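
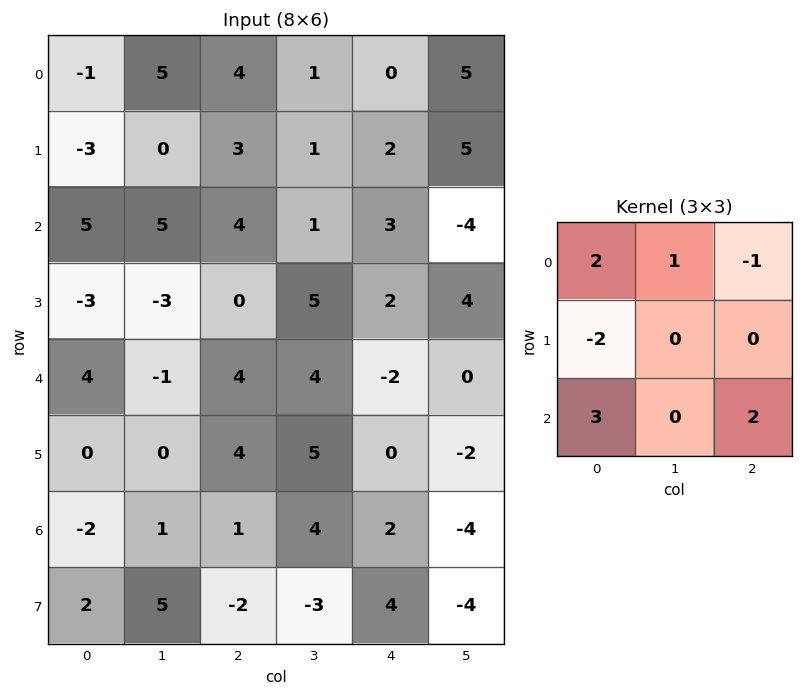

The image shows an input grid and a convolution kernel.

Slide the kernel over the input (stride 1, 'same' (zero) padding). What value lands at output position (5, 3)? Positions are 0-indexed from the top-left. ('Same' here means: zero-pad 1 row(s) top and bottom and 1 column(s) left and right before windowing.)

The receptive field on the zero-padded input at this output position is [4 4 -2 / 4 5 0 / 1 4 2]. Elementwise product with the kernel and sum: 4·2 + 4·1 + -2·-1 + 4·-2 + 1·3 + 2·2.

13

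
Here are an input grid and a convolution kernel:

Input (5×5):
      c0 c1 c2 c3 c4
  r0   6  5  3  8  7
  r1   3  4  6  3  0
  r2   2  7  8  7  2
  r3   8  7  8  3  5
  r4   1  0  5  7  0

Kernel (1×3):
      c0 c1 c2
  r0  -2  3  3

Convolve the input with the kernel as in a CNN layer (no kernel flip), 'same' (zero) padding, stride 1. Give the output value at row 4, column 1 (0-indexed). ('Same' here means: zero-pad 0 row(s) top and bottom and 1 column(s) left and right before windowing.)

The receptive field on the zero-padded input at this output position is [1 0 5]. Elementwise product with the kernel and sum: 1·-2 + 0·3 + 5·3.

13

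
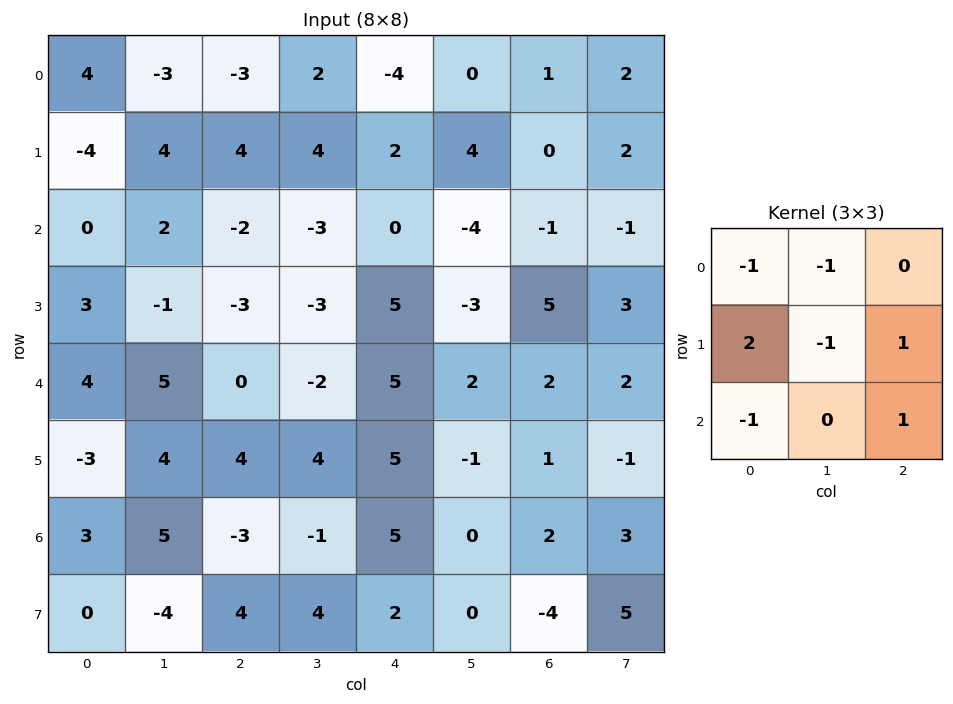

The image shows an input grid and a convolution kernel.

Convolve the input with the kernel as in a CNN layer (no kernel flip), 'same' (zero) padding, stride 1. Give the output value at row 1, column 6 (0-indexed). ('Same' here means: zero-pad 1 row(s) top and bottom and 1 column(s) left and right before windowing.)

The receptive field on the zero-padded input at this output position is [0 1 2 / 4 0 2 / -4 -1 -1]. Elementwise product with the kernel and sum: 0·-1 + 1·-1 + 4·2 + 0·-1 + 2·1 + -4·-1 + -1·1.

12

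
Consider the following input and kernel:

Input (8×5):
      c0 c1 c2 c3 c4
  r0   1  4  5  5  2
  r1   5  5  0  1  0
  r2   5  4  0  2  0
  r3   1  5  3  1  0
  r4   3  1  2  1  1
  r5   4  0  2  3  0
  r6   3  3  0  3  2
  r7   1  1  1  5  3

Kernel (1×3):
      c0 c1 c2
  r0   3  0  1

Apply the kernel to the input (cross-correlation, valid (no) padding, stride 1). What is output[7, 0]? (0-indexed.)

4

The receptive field on the input at this output position is [1 1 1]. Elementwise product with the kernel and sum: 1·3 + 1·1.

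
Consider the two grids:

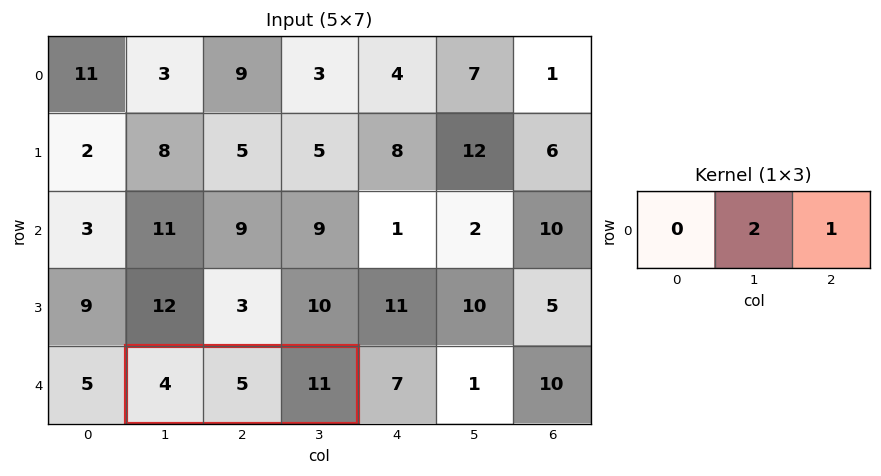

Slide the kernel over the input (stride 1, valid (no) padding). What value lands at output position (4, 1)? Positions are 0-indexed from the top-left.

The receptive field on the input at this output position is [4 5 11]. Elementwise product with the kernel and sum: 5·2 + 11·1.

21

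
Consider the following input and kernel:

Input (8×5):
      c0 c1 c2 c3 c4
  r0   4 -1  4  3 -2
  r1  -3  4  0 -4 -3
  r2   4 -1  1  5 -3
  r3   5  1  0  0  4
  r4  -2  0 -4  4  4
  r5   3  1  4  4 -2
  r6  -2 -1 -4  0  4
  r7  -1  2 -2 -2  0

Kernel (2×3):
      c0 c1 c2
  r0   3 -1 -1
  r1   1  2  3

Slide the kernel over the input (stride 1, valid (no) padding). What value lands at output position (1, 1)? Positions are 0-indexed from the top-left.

32

The receptive field on the input at this output position is [4 0 -4 / -1 1 5]. Elementwise product with the kernel and sum: 4·3 + 0·-1 + -4·-1 + -1·1 + 1·2 + 5·3.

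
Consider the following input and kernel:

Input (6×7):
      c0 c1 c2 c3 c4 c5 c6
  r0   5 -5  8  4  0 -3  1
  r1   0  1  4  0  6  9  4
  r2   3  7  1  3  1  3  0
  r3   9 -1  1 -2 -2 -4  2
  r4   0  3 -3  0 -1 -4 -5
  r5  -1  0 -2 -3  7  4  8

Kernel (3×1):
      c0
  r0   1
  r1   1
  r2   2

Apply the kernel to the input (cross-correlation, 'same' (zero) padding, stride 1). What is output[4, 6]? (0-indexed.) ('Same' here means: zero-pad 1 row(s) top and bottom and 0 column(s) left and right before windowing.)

13

The receptive field on the zero-padded input at this output position is [2 / -5 / 8]. Elementwise product with the kernel and sum: 2·1 + -5·1 + 8·2.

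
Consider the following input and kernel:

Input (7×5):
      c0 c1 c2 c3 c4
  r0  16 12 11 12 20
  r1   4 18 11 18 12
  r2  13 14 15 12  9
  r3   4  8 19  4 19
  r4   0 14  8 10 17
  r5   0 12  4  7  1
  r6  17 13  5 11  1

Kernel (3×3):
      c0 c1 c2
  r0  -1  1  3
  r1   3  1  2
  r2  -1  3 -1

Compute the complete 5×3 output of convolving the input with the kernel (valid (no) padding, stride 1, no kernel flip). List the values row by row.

Output[0,0]: The receptive field on the input at this output position is [16 12 11 / 4 18 11 / 13 14 15]. Elementwise product with the kernel and sum: 16·-1 + 12·1 + 11·3 + 4·3 + 18·1 + 11·2 + 13·-1 + 14·3 + 15·-1.
Output[0,1]: The receptive field on the input at this output position is [12 11 12 / 18 11 18 / 14 15 12]. Elementwise product with the kernel and sum: 12·-1 + 11·1 + 12·3 + 18·3 + 11·1 + 18·2 + 14·-1 + 15·3 + 12·-1.

95 155 148
131 173 92
138 88 128
123 86 126
75 69 101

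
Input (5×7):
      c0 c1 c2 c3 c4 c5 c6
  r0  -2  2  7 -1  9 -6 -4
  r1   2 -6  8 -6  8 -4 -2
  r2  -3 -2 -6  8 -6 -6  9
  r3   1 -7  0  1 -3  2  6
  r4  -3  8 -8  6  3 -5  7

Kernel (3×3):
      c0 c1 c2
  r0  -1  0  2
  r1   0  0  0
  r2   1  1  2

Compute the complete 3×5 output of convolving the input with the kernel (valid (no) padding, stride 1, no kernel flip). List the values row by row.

Output[0,0]: The receptive field on the input at this output position is [-2 2 7 / 2 -6 8 / -3 -2 -6]. Elementwise product with the kernel and sum: -2·-1 + 7·2 + -3·1 + -2·1 + -6·2.

-1 4 1 -21 -11
8 -11 3 0 -1
-20 30 -2 -21 36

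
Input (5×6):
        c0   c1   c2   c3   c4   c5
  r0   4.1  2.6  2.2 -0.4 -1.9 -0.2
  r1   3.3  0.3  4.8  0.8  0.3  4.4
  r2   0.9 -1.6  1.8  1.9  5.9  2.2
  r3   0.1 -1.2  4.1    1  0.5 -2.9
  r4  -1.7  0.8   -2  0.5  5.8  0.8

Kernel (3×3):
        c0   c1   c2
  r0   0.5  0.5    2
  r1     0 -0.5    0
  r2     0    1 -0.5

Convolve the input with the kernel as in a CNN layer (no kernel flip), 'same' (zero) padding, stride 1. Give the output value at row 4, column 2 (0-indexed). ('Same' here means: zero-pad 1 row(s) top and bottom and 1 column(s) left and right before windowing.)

The receptive field on the zero-padded input at this output position is [-1.2 4.1 1 / 0.8 -2 0.5 / 0 0 0]. Elementwise product with the kernel and sum: -1.2·0.5 + 4.1·0.5 + 1·2 + -2·-0.5 + 0·1 + 0·-0.5.

4.45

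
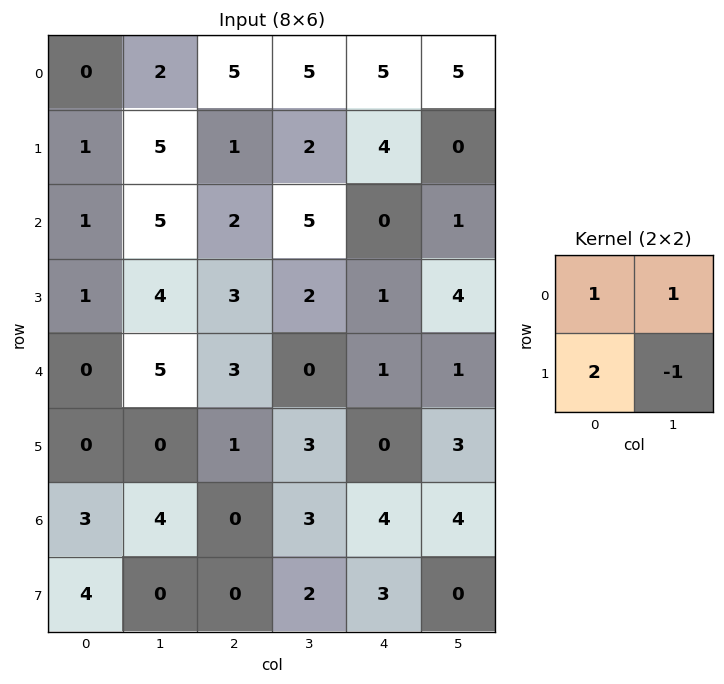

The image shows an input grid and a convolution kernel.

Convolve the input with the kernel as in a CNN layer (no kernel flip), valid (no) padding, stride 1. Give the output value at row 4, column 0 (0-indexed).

5

The receptive field on the input at this output position is [0 5 / 0 0]. Elementwise product with the kernel and sum: 0·1 + 5·1 + 0·2 + 0·-1.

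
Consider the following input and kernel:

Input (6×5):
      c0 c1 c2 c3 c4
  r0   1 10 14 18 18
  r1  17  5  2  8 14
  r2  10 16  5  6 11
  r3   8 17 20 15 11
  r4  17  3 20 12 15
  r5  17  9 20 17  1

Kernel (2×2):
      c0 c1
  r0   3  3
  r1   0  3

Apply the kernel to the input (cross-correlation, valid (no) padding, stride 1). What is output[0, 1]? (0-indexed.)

78

The receptive field on the input at this output position is [10 14 / 5 2]. Elementwise product with the kernel and sum: 10·3 + 14·3 + 2·3.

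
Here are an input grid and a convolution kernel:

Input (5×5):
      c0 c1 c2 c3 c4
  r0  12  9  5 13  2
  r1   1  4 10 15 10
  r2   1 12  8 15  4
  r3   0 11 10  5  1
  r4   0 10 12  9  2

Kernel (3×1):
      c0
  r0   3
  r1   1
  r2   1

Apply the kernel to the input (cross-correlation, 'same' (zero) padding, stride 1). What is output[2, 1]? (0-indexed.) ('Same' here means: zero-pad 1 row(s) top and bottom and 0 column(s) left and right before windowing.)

35

The receptive field on the zero-padded input at this output position is [4 / 12 / 11]. Elementwise product with the kernel and sum: 4·3 + 12·1 + 11·1.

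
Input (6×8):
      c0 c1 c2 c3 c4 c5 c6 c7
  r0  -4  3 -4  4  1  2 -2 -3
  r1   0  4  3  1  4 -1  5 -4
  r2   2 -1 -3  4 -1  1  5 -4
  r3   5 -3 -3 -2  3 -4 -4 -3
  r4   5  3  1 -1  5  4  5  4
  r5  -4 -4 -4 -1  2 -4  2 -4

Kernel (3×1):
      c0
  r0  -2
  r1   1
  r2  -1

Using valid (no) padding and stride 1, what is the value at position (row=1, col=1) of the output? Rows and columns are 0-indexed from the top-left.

-6

The receptive field on the input at this output position is [4 / -1 / -3]. Elementwise product with the kernel and sum: 4·-2 + -1·1 + -3·-1.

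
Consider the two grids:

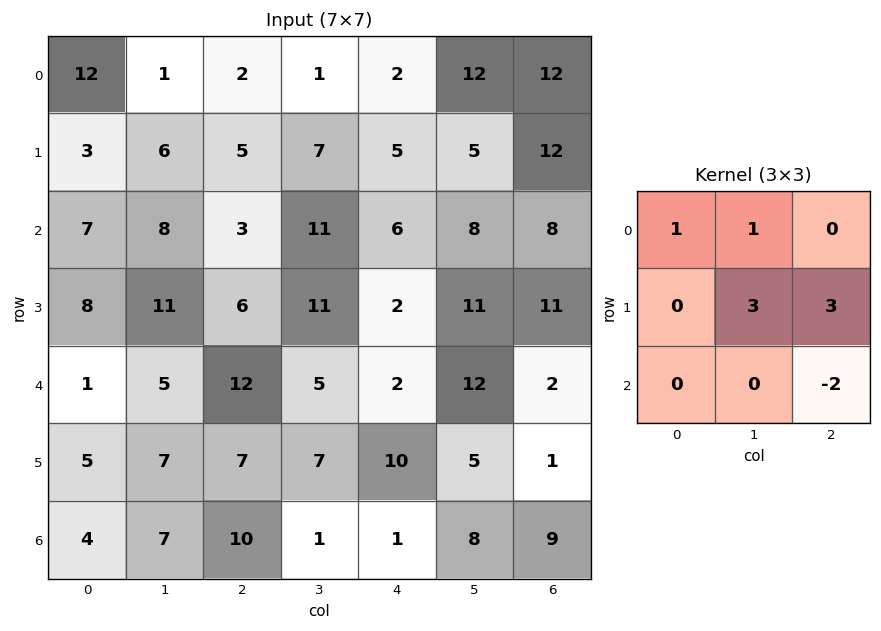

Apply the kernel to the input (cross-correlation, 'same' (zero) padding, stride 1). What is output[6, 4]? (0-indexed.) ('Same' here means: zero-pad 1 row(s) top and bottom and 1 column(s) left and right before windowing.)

44

The receptive field on the zero-padded input at this output position is [7 10 5 / 1 1 8 / 0 0 0]. Elementwise product with the kernel and sum: 7·1 + 10·1 + 1·3 + 8·3 + 0·-2.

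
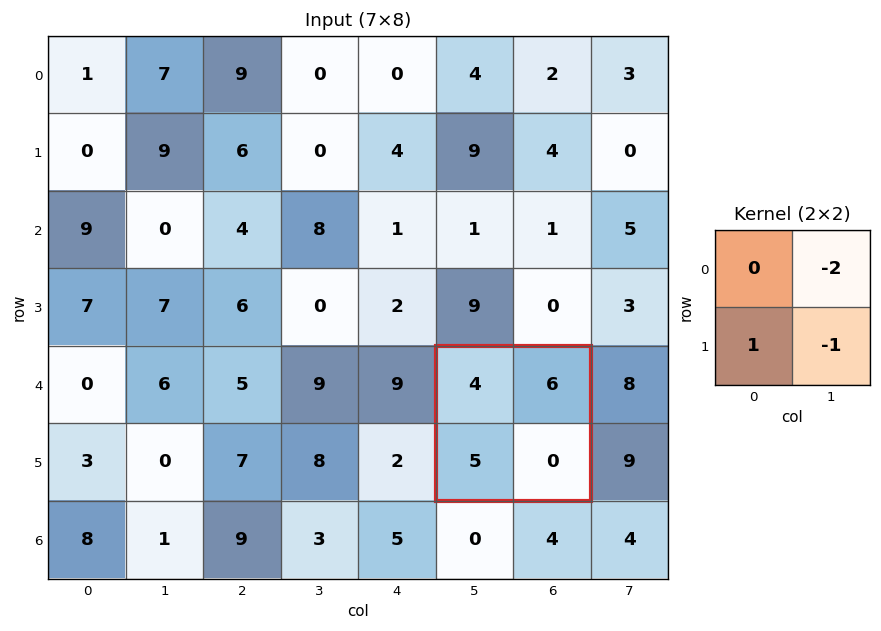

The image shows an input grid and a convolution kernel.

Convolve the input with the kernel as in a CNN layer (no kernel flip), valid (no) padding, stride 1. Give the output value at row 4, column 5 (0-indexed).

-7

The receptive field on the input at this output position is [4 6 / 5 0]. Elementwise product with the kernel and sum: 6·-2 + 5·1 + 0·-1.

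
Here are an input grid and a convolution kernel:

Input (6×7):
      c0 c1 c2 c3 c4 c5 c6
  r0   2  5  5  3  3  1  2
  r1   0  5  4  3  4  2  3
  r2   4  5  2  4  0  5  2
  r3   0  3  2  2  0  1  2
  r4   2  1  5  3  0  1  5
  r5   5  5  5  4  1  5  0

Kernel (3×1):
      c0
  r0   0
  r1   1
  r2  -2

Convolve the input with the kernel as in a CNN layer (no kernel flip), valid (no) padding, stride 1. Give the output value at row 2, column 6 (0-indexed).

-8

The receptive field on the input at this output position is [2 / 2 / 5]. Elementwise product with the kernel and sum: 2·1 + 5·-2.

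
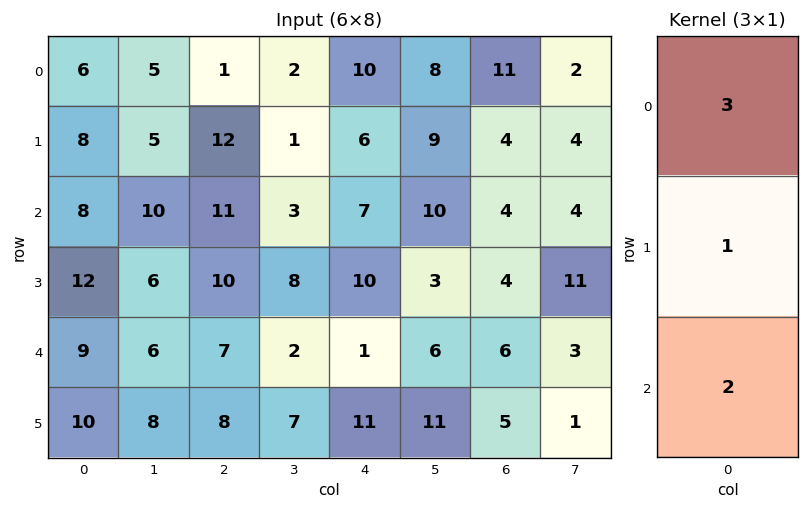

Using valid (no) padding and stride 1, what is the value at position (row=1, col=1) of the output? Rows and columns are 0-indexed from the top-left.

37

The receptive field on the input at this output position is [5 / 10 / 6]. Elementwise product with the kernel and sum: 5·3 + 10·1 + 6·2.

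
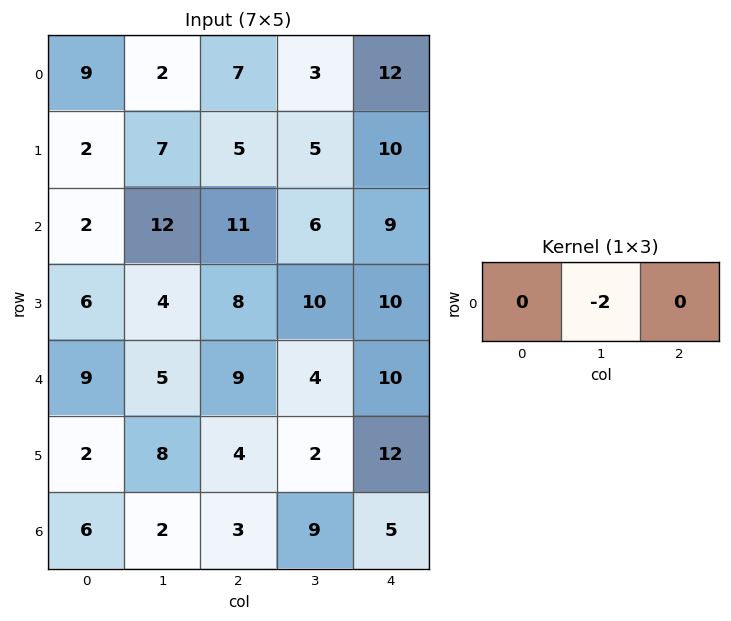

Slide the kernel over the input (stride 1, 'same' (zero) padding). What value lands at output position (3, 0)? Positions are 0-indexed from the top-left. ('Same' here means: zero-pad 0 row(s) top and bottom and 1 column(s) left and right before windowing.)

-12

The receptive field on the zero-padded input at this output position is [0 6 4]. Elementwise product with the kernel and sum: 6·-2.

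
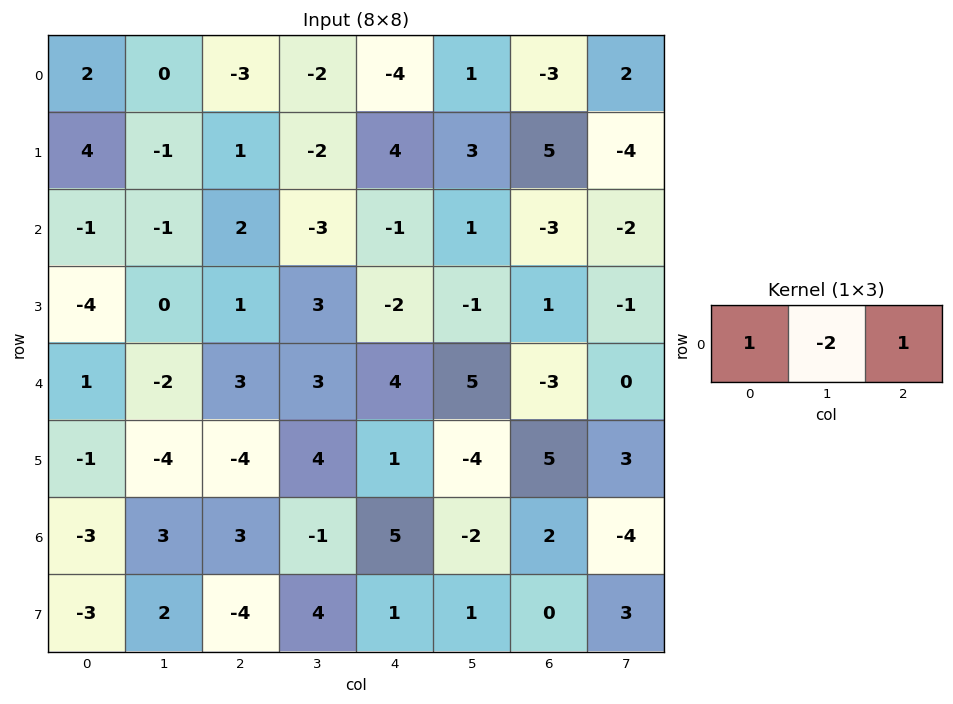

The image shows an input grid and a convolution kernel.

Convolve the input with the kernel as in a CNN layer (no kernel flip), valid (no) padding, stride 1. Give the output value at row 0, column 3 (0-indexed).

The receptive field on the input at this output position is [-2 -4 1]. Elementwise product with the kernel and sum: -2·1 + -4·-2 + 1·1.

7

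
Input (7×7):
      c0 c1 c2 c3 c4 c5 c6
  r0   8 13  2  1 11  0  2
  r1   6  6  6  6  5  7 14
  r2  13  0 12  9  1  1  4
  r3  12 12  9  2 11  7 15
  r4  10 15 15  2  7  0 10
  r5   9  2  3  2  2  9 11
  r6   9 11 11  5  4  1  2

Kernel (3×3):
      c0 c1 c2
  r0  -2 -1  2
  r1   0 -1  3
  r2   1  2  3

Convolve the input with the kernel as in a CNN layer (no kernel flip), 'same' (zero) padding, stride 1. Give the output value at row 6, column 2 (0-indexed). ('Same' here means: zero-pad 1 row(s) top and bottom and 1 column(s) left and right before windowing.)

The receptive field on the zero-padded input at this output position is [2 3 2 / 11 11 5 / 0 0 0]. Elementwise product with the kernel and sum: 2·-2 + 3·-1 + 2·2 + 11·-1 + 5·3 + 0·1 + 0·2 + 0·3.

1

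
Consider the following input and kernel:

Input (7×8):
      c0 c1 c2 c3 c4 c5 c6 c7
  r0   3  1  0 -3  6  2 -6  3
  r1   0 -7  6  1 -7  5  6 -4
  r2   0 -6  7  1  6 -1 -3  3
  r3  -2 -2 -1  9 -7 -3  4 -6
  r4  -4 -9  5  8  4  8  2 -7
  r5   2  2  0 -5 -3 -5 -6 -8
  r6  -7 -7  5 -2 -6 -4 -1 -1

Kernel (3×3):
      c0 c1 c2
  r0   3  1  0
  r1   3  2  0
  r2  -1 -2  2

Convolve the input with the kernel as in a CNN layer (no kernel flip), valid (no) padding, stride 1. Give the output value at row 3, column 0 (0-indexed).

The receptive field on the input at this output position is [-2 -2 -1 / -4 -9 5 / 2 2 0]. Elementwise product with the kernel and sum: -2·3 + -2·1 + -4·3 + -9·2 + 2·-1 + 2·-2 + 0·2.

-44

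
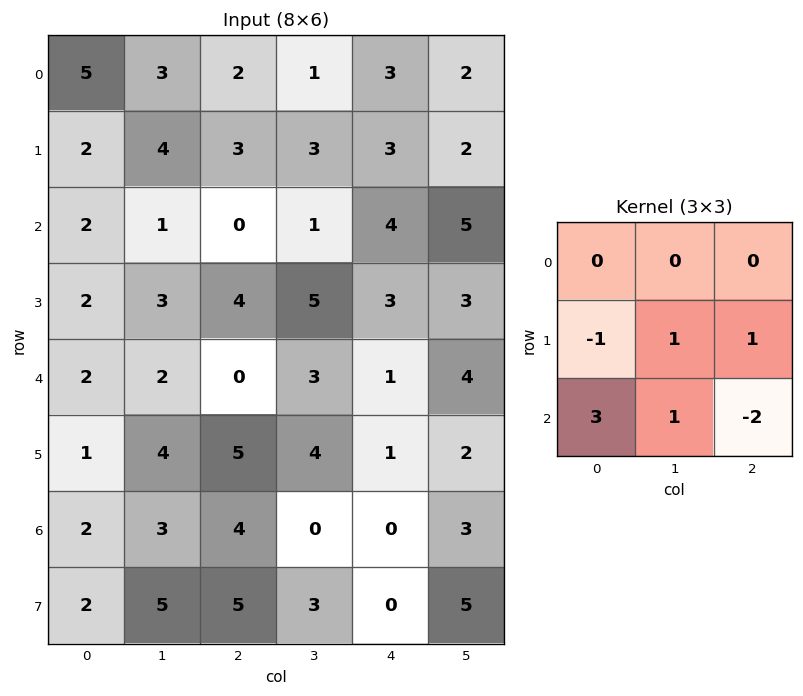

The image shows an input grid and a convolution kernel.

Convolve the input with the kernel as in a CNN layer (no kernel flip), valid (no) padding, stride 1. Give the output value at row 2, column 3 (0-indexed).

3

The receptive field on the input at this output position is [1 4 5 / 5 3 3 / 3 1 4]. Elementwise product with the kernel and sum: 5·-1 + 3·1 + 3·1 + 3·3 + 1·1 + 4·-2.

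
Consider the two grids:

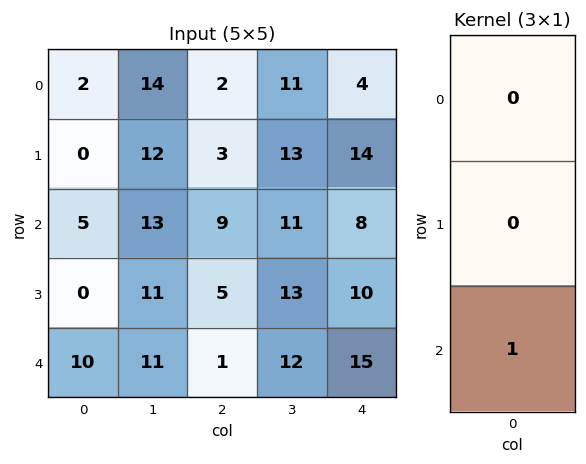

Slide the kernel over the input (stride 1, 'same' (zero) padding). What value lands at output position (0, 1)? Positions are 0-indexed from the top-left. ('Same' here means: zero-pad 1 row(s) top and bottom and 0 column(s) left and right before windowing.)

12

The receptive field on the zero-padded input at this output position is [0 / 14 / 12]. Elementwise product with the kernel and sum: 12·1.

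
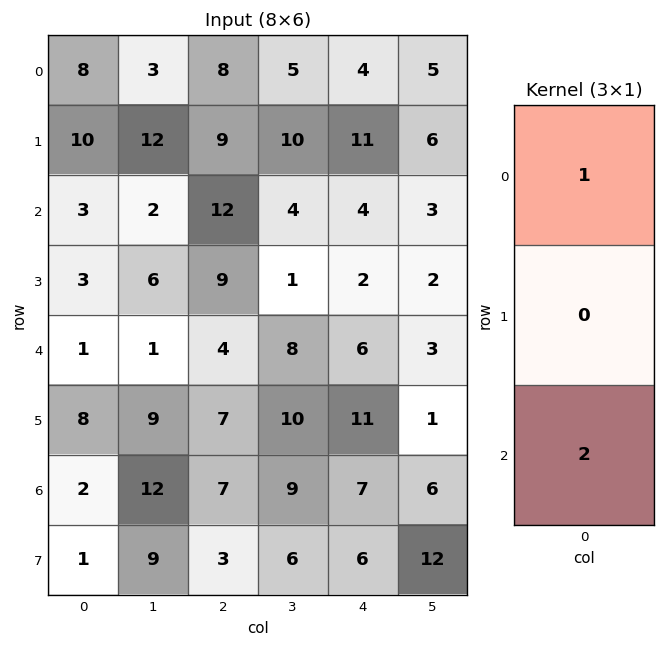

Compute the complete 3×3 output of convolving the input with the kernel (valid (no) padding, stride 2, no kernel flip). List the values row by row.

14 32 12
5 20 16
5 18 20

Output[0,0]: The receptive field on the input at this output position is [8 / 10 / 3]. Elementwise product with the kernel and sum: 8·1 + 3·2.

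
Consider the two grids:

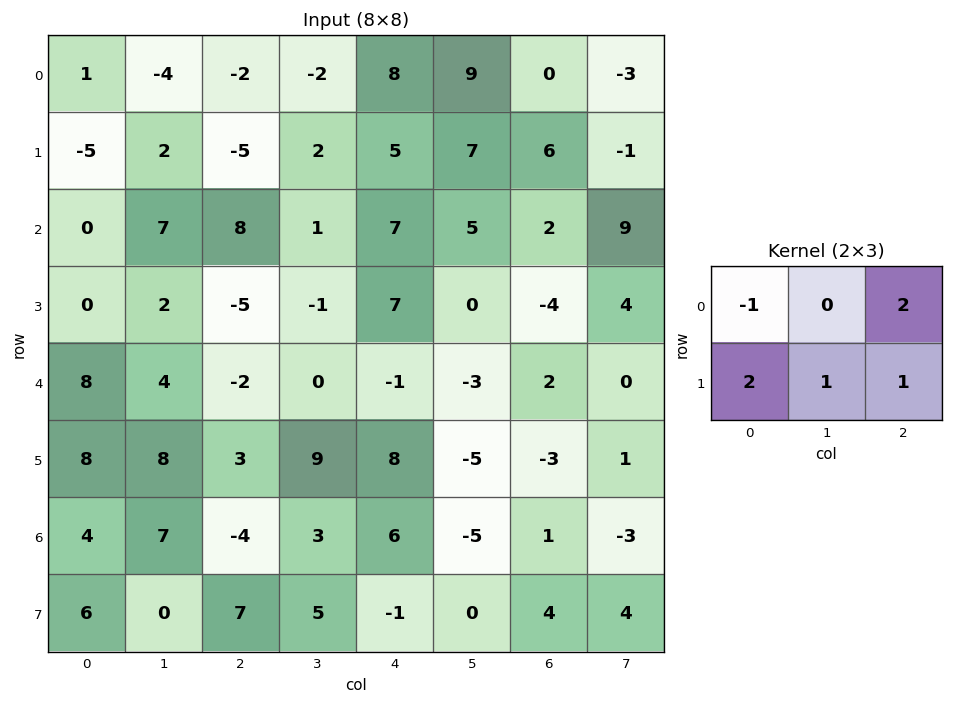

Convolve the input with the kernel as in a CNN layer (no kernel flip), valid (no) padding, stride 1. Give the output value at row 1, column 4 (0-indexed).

28

The receptive field on the input at this output position is [5 7 6 / 7 5 2]. Elementwise product with the kernel and sum: 5·-1 + 6·2 + 7·2 + 5·1 + 2·1.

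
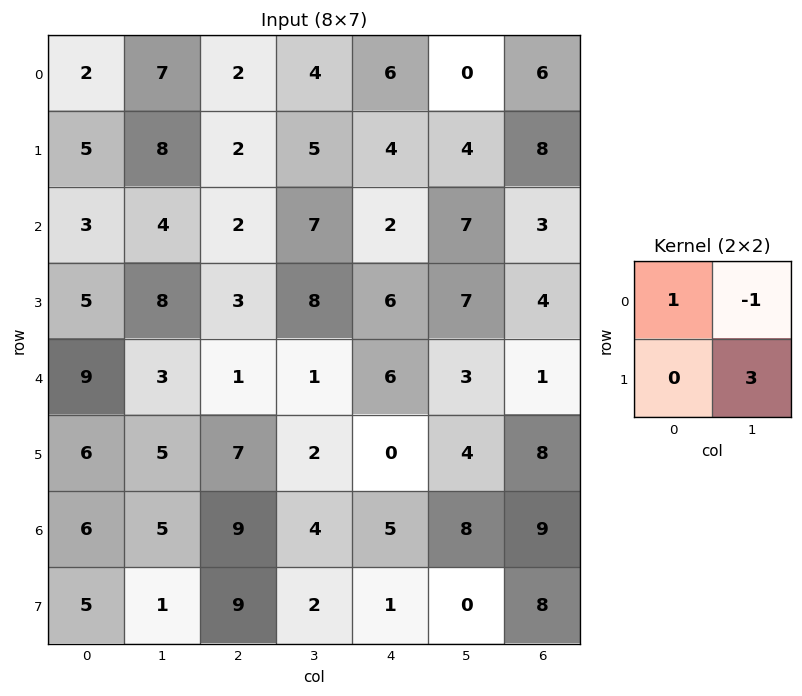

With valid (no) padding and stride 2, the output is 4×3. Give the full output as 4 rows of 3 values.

Output[0,0]: The receptive field on the input at this output position is [2 7 / 5 8]. Elementwise product with the kernel and sum: 2·1 + 7·-1 + 8·3.
Output[0,1]: The receptive field on the input at this output position is [2 4 / 2 5]. Elementwise product with the kernel and sum: 2·1 + 4·-1 + 5·3.

19 13 18
23 19 16
21 6 15
4 11 -3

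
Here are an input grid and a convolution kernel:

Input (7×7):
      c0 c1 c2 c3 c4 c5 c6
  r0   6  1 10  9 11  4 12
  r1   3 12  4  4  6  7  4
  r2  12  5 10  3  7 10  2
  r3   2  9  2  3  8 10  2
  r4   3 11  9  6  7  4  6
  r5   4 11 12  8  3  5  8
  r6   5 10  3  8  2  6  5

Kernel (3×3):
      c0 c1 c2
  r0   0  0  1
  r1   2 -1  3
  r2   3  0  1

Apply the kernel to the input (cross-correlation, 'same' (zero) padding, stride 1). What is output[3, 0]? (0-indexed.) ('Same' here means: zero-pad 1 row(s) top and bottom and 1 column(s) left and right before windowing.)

The receptive field on the zero-padded input at this output position is [0 12 5 / 0 2 9 / 0 3 11]. Elementwise product with the kernel and sum: 5·1 + 0·2 + 2·-1 + 9·3 + 0·3 + 11·1.

41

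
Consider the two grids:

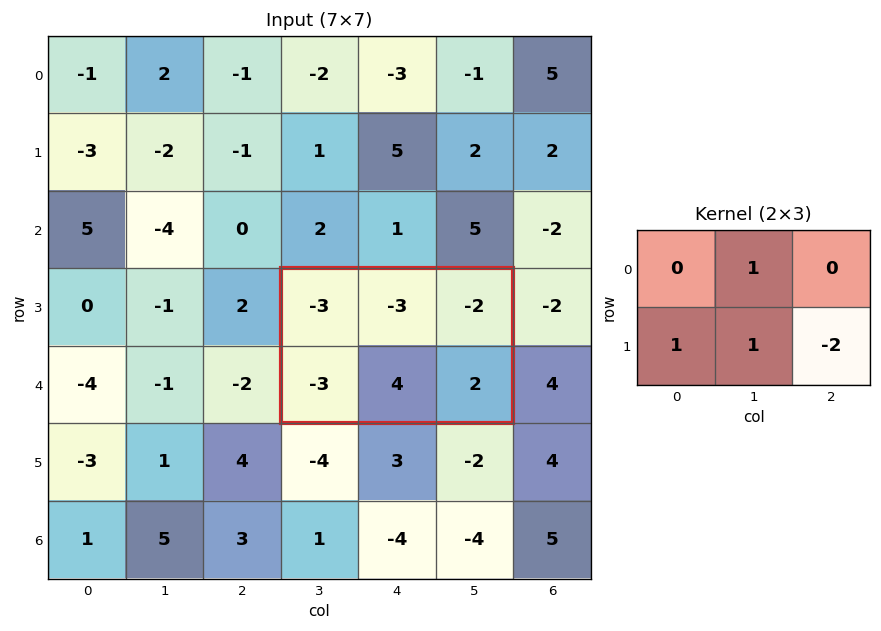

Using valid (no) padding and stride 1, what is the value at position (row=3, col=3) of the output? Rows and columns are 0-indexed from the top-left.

-6

The receptive field on the input at this output position is [-3 -3 -2 / -3 4 2]. Elementwise product with the kernel and sum: -3·1 + -3·1 + 4·1 + 2·-2.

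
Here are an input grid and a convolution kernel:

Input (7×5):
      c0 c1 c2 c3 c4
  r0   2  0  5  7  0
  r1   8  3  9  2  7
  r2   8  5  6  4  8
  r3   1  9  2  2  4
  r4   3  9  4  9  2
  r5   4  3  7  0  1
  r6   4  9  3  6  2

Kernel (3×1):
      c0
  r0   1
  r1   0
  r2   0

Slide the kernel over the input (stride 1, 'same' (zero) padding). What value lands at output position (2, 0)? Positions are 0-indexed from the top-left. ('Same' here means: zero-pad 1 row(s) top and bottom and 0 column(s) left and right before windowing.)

The receptive field on the zero-padded input at this output position is [8 / 8 / 1]. Elementwise product with the kernel and sum: 8·1.

8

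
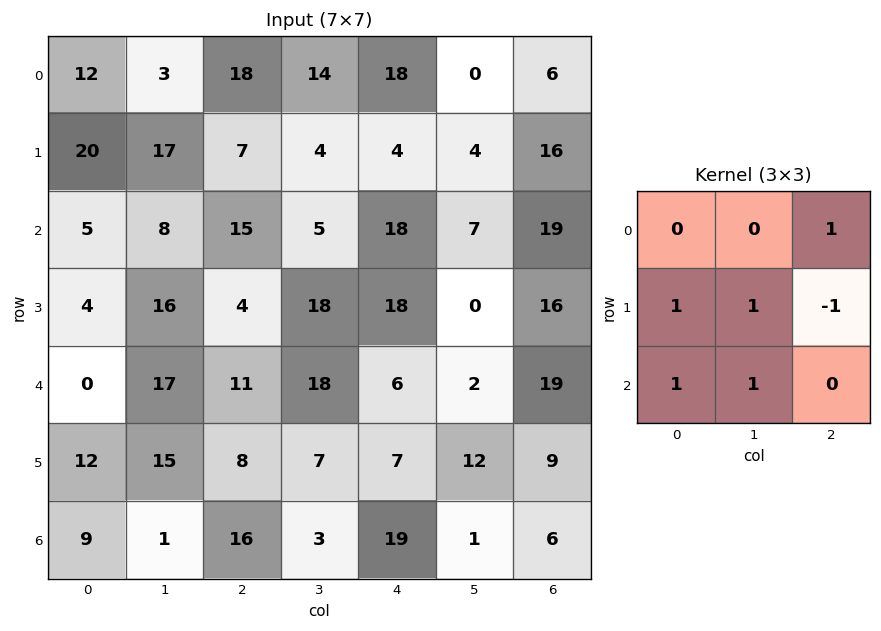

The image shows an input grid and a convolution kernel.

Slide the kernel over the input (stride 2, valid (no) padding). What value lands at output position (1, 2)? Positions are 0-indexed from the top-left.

29

The receptive field on the input at this output position is [18 7 19 / 18 0 16 / 6 2 19]. Elementwise product with the kernel and sum: 19·1 + 18·1 + 0·1 + 16·-1 + 6·1 + 2·1.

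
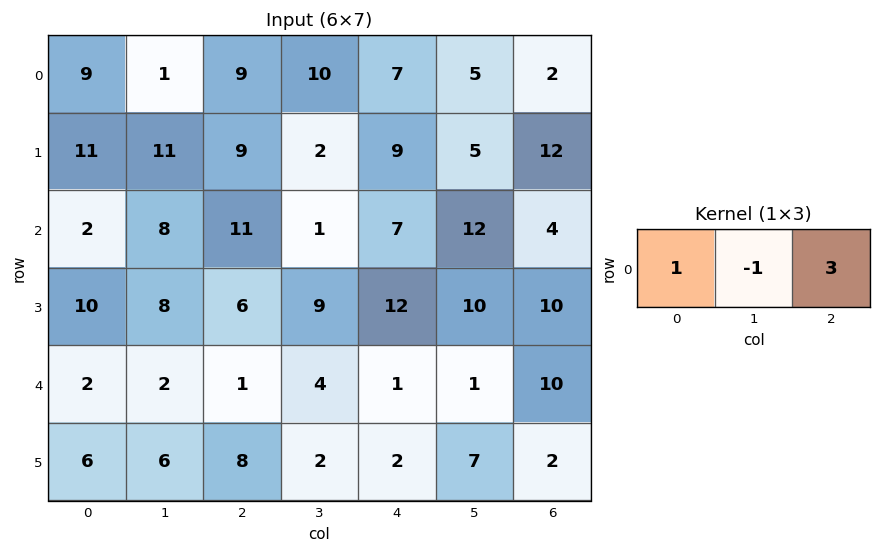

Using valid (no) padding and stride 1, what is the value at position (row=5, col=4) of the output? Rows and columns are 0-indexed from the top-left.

1

The receptive field on the input at this output position is [2 7 2]. Elementwise product with the kernel and sum: 2·1 + 7·-1 + 2·3.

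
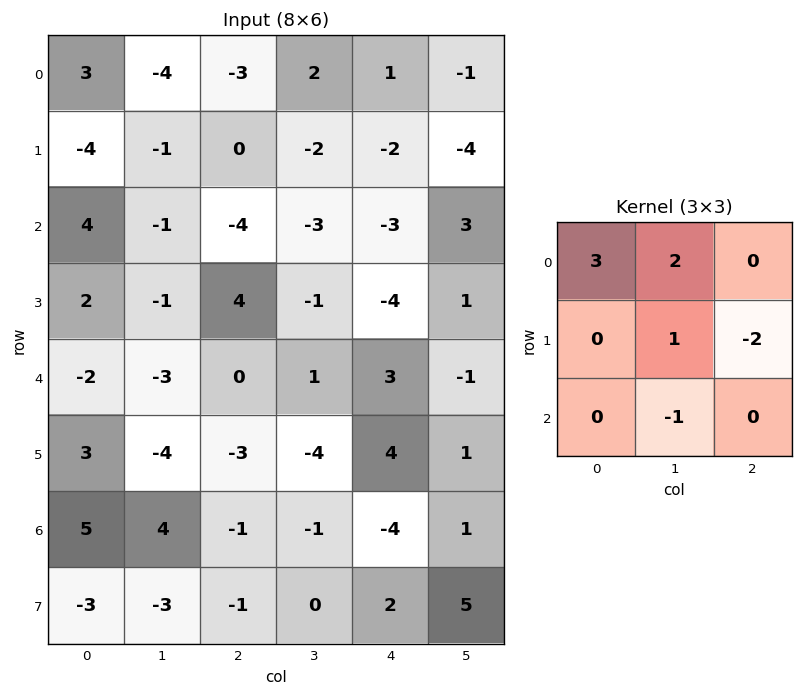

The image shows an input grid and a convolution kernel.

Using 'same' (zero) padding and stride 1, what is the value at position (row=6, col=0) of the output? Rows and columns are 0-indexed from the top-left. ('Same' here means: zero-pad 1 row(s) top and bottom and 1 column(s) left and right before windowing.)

6

The receptive field on the zero-padded input at this output position is [0 3 -4 / 0 5 4 / 0 -3 -3]. Elementwise product with the kernel and sum: 0·3 + 3·2 + 5·1 + 4·-2 + -3·-1.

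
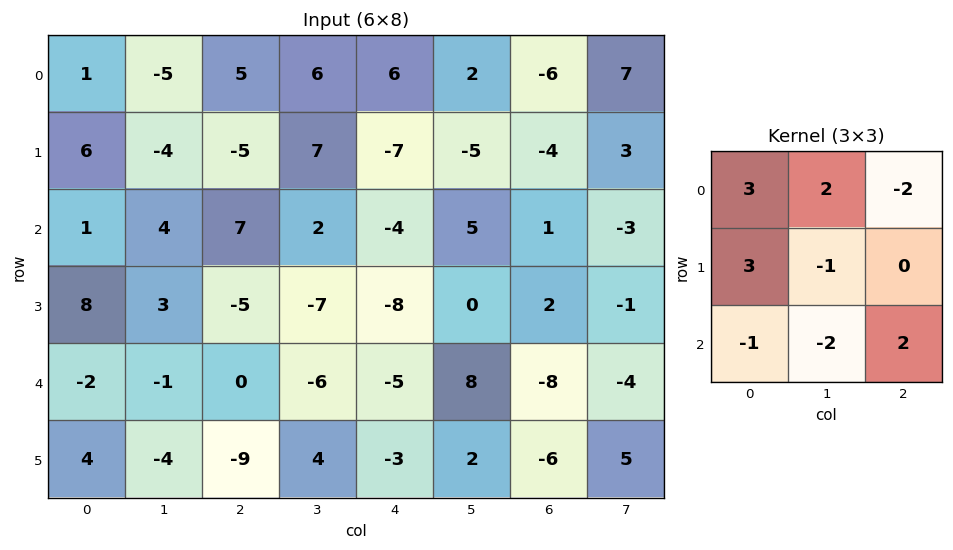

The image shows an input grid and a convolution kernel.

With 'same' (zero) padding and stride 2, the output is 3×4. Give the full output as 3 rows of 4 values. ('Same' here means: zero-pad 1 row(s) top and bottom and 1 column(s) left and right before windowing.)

-21 8 9 31
9 -38 50 -21
-4 40 -44 58

Output[0,0]: The receptive field on the zero-padded input at this output position is [0 0 0 / 0 1 -5 / 0 6 -4]. Elementwise product with the kernel and sum: 0·3 + 0·2 + 0·-2 + 0·3 + 1·-1 + 0·-1 + 6·-2 + -4·2.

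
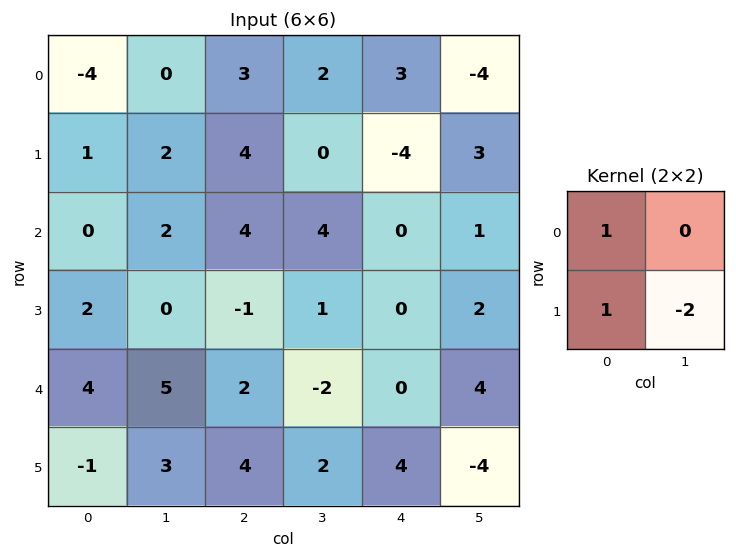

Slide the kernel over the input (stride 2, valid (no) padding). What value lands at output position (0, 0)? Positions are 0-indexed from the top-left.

-7

The receptive field on the input at this output position is [-4 0 / 1 2]. Elementwise product with the kernel and sum: -4·1 + 1·1 + 2·-2.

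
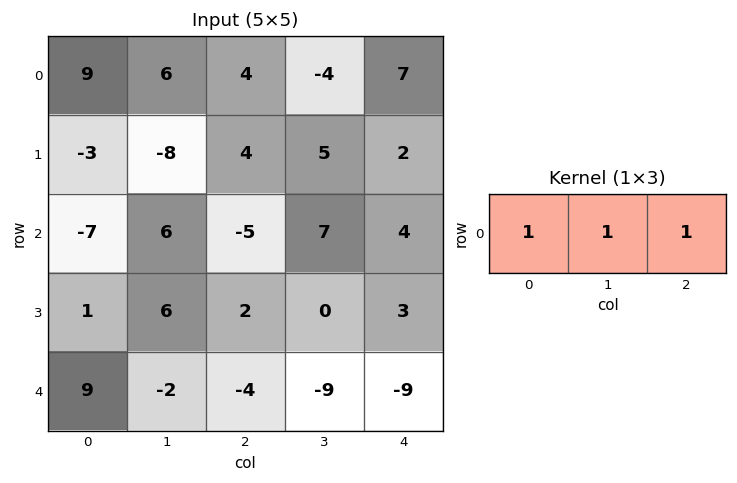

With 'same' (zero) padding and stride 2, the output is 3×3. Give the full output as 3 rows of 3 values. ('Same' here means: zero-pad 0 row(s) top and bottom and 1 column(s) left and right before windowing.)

15 6 3
-1 8 11
7 -15 -18

Output[0,0]: The receptive field on the zero-padded input at this output position is [0 9 6]. Elementwise product with the kernel and sum: 0·1 + 9·1 + 6·1.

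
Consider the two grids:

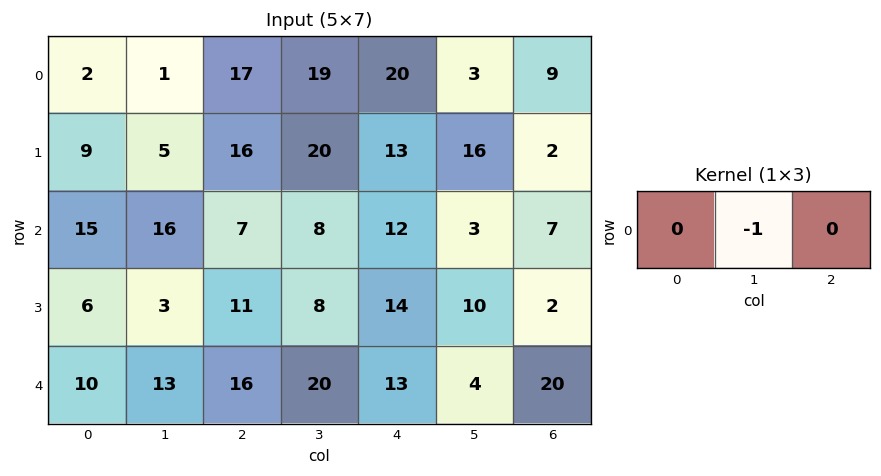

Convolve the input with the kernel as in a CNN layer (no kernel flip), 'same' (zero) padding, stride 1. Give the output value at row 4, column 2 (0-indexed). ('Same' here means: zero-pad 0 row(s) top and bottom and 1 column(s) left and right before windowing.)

The receptive field on the zero-padded input at this output position is [13 16 20]. Elementwise product with the kernel and sum: 16·-1.

-16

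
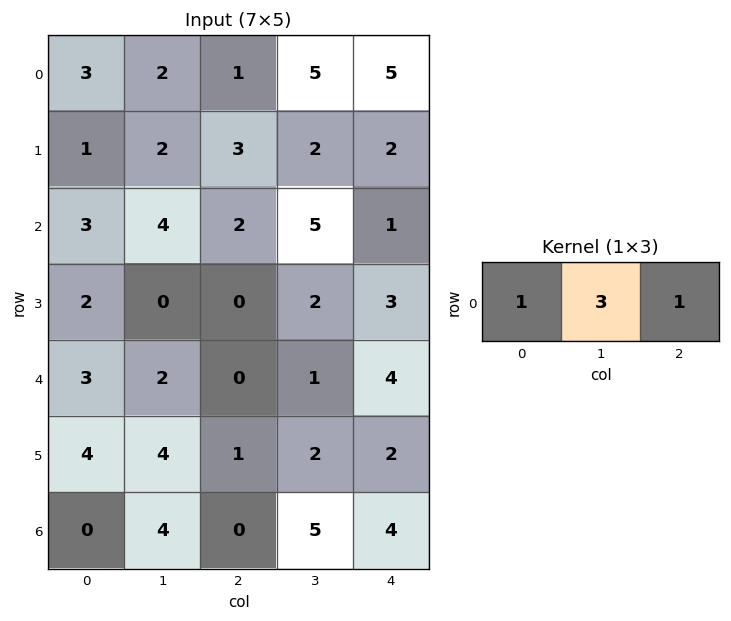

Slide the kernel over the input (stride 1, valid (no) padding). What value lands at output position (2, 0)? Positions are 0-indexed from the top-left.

The receptive field on the input at this output position is [3 4 2]. Elementwise product with the kernel and sum: 3·1 + 4·3 + 2·1.

17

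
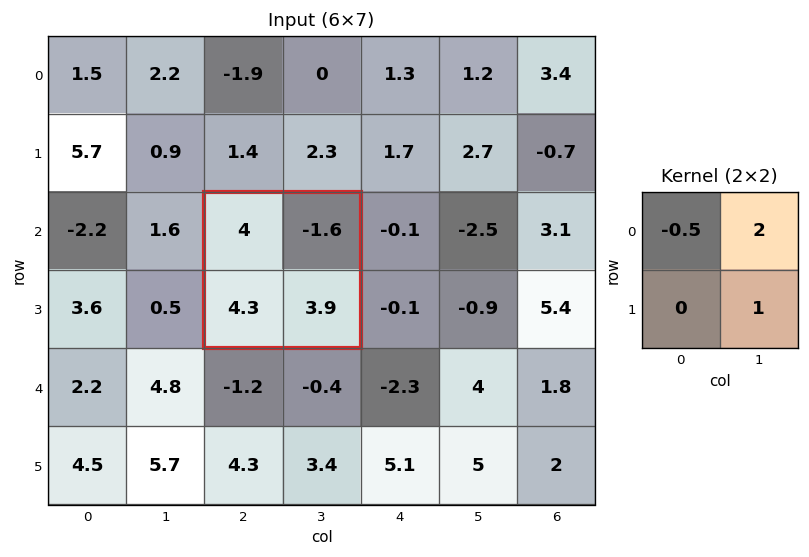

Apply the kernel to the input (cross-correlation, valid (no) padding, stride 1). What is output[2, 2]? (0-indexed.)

The receptive field on the input at this output position is [4 -1.6 / 4.3 3.9]. Elementwise product with the kernel and sum: 4·-0.5 + -1.6·2 + 3.9·1.

-1.3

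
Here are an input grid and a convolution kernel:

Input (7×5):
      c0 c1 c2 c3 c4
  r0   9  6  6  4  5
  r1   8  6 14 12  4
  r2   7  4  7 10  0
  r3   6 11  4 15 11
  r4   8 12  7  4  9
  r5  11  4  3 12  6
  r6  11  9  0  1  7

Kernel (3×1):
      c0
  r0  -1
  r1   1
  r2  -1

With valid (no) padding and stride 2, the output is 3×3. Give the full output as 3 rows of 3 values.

Output[0,0]: The receptive field on the input at this output position is [9 / 8 / 7]. Elementwise product with the kernel and sum: 9·-1 + 8·1 + 7·-1.
Output[0,1]: The receptive field on the input at this output position is [6 / 14 / 7]. Elementwise product with the kernel and sum: 6·-1 + 14·1 + 7·-1.

-8 1 -1
-9 -10 2
-8 -4 -10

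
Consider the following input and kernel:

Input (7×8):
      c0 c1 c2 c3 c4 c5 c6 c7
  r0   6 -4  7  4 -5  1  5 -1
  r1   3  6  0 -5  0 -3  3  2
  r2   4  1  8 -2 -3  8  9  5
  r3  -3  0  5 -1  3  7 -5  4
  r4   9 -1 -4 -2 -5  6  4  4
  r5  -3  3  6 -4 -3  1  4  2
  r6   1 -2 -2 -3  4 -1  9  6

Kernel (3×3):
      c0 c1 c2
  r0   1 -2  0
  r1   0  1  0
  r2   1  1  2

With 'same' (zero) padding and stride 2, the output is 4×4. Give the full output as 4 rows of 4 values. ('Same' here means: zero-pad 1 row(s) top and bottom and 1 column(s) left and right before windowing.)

Output[0,0]: The receptive field on the zero-padded input at this output position is [0 0 0 / 0 6 -4 / 0 3 6]. Elementwise product with the kernel and sum: 0·1 + 0·-2 + 6·1 + 0·1 + 3·1 + 6·2.

21 3 -16 9
-5 17 8 10
18 -13 -17 30
7 -11 6 2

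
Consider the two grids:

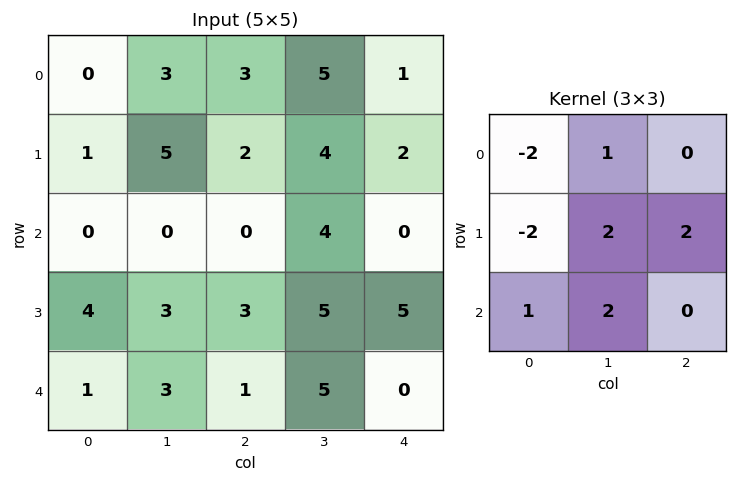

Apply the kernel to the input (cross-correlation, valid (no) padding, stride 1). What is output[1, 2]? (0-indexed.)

21

The receptive field on the input at this output position is [2 4 2 / 0 4 0 / 3 5 5]. Elementwise product with the kernel and sum: 2·-2 + 4·1 + 0·-2 + 4·2 + 0·2 + 3·1 + 5·2.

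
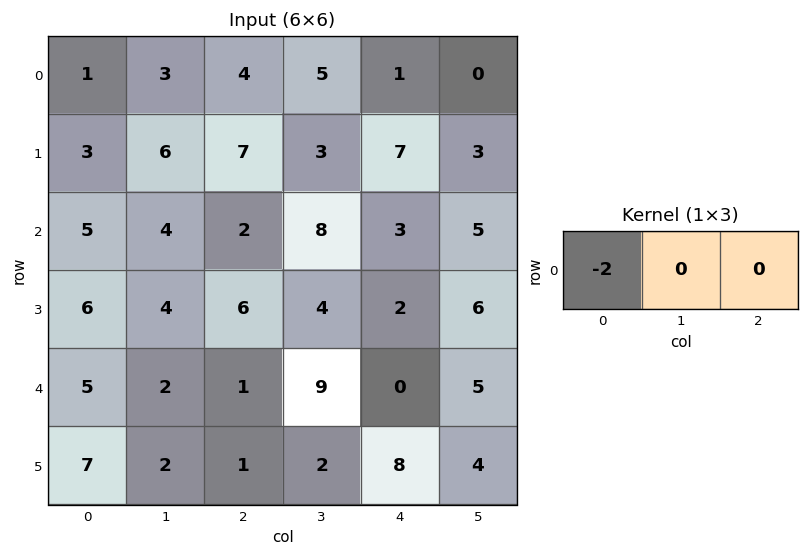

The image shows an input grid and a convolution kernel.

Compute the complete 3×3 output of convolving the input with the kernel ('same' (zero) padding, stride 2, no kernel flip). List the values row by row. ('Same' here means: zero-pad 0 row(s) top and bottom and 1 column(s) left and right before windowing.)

0 -6 -10
0 -8 -16
0 -4 -18

Output[0,0]: The receptive field on the zero-padded input at this output position is [0 1 3]. Elementwise product with the kernel and sum: 0·-2.
Output[0,1]: The receptive field on the zero-padded input at this output position is [3 4 5]. Elementwise product with the kernel and sum: 3·-2.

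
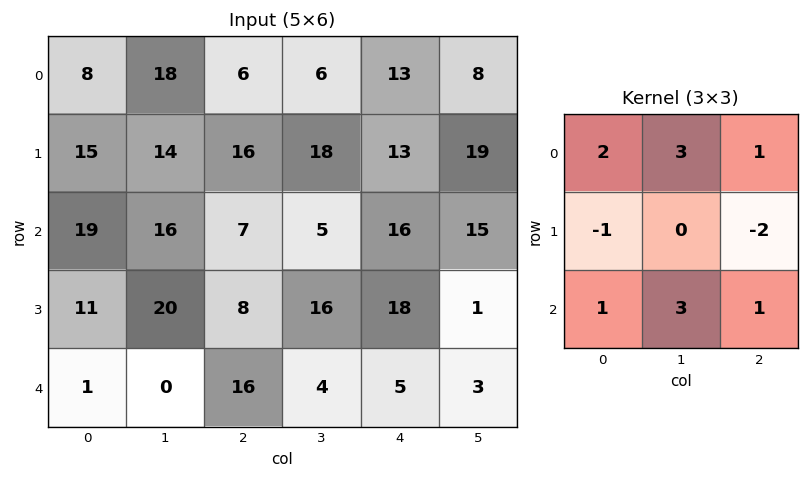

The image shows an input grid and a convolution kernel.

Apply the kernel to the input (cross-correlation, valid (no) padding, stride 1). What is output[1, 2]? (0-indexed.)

The receptive field on the input at this output position is [16 18 13 / 7 5 16 / 8 16 18]. Elementwise product with the kernel and sum: 16·2 + 18·3 + 13·1 + 7·-1 + 16·-2 + 8·1 + 16·3 + 18·1.

134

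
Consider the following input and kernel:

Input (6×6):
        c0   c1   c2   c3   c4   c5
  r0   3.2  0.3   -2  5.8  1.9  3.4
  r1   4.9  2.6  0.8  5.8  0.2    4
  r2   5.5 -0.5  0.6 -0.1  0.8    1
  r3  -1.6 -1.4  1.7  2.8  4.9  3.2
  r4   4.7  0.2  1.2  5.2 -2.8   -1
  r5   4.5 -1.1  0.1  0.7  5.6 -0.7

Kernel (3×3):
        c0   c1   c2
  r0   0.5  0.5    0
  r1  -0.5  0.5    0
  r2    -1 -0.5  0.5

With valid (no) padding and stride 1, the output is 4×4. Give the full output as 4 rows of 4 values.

-4.35 -1.6 4.25 1.25
3.9 4.2 2.3 -0.2
-1.6 3.4 -4.4 -2.9
-7.65 2.05 6.6 -4

Output[0,0]: The receptive field on the input at this output position is [3.2 0.3 -2 / 4.9 2.6 0.8 / 5.5 -0.5 0.6]. Elementwise product with the kernel and sum: 3.2·0.5 + 0.3·0.5 + 4.9·-0.5 + 2.6·0.5 + 5.5·-1 + -0.5·-0.5 + 0.6·0.5.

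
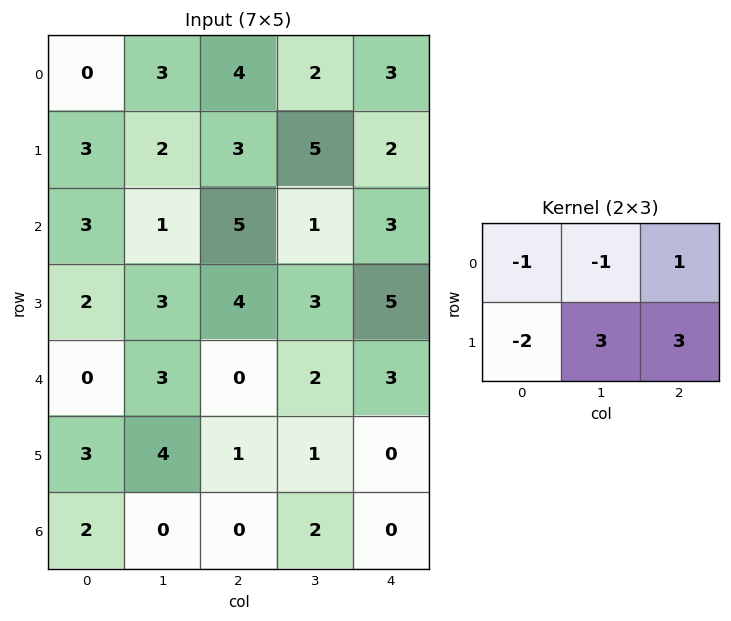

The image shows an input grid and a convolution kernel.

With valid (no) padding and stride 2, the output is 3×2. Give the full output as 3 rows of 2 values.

Output[0,0]: The receptive field on the input at this output position is [0 3 4 / 3 2 3]. Elementwise product with the kernel and sum: 0·-1 + 3·-1 + 4·1 + 3·-2 + 2·3 + 3·3.

10 12
18 13
6 2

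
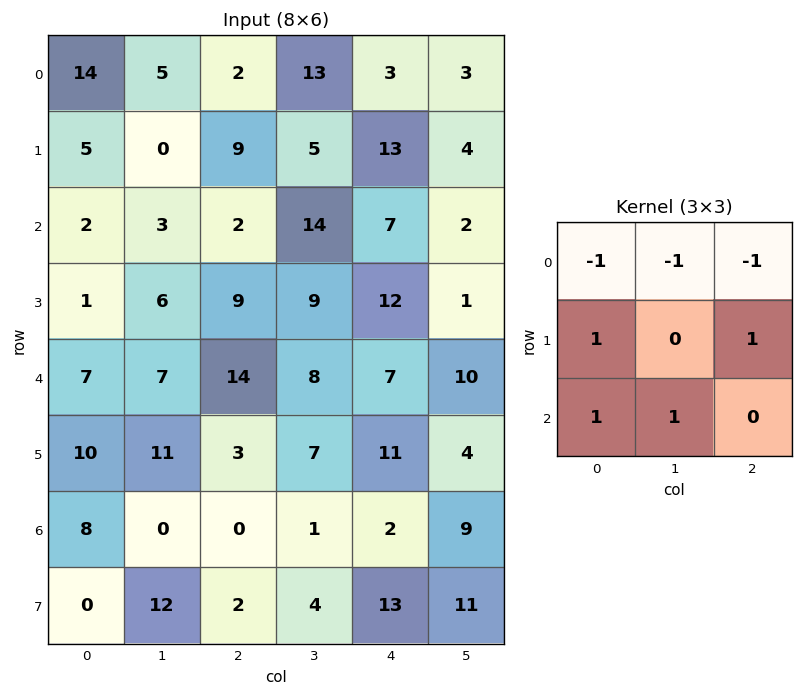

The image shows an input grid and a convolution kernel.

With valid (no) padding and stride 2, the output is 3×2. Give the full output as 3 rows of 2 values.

-2 20
17 20
-7 -14

Output[0,0]: The receptive field on the input at this output position is [14 5 2 / 5 0 9 / 2 3 2]. Elementwise product with the kernel and sum: 14·-1 + 5·-1 + 2·-1 + 5·1 + 9·1 + 2·1 + 3·1.
Output[0,1]: The receptive field on the input at this output position is [2 13 3 / 9 5 13 / 2 14 7]. Elementwise product with the kernel and sum: 2·-1 + 13·-1 + 3·-1 + 9·1 + 13·1 + 2·1 + 14·1.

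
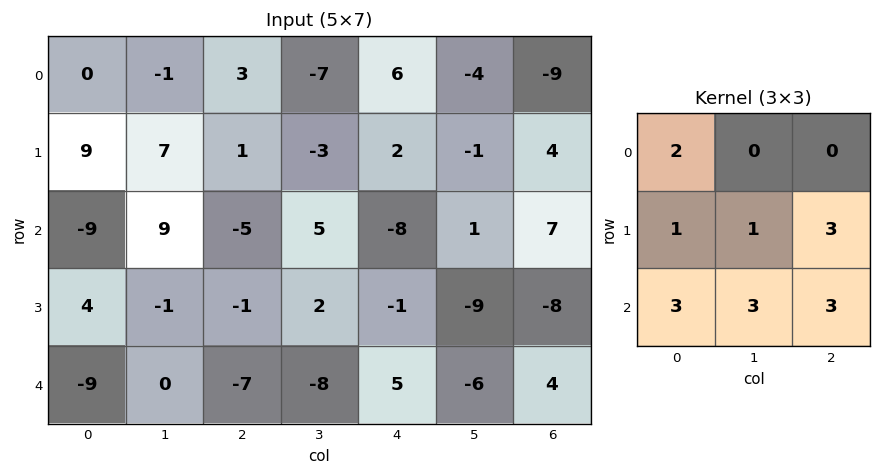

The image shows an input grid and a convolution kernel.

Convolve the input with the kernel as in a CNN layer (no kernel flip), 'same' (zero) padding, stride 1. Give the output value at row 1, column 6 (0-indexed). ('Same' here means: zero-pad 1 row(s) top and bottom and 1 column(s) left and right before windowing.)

The receptive field on the zero-padded input at this output position is [-4 -9 0 / -1 4 0 / 1 7 0]. Elementwise product with the kernel and sum: -4·2 + -1·1 + 4·1 + 0·3 + 1·3 + 7·3 + 0·3.

19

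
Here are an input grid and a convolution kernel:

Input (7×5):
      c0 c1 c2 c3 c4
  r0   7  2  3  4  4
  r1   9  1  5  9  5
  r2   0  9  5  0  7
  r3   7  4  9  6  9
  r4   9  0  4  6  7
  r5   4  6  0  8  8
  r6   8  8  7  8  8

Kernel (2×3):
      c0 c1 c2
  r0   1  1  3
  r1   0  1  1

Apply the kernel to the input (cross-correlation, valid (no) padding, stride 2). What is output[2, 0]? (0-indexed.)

The receptive field on the input at this output position is [9 0 4 / 4 6 0]. Elementwise product with the kernel and sum: 9·1 + 0·1 + 4·3 + 6·1 + 0·1.

27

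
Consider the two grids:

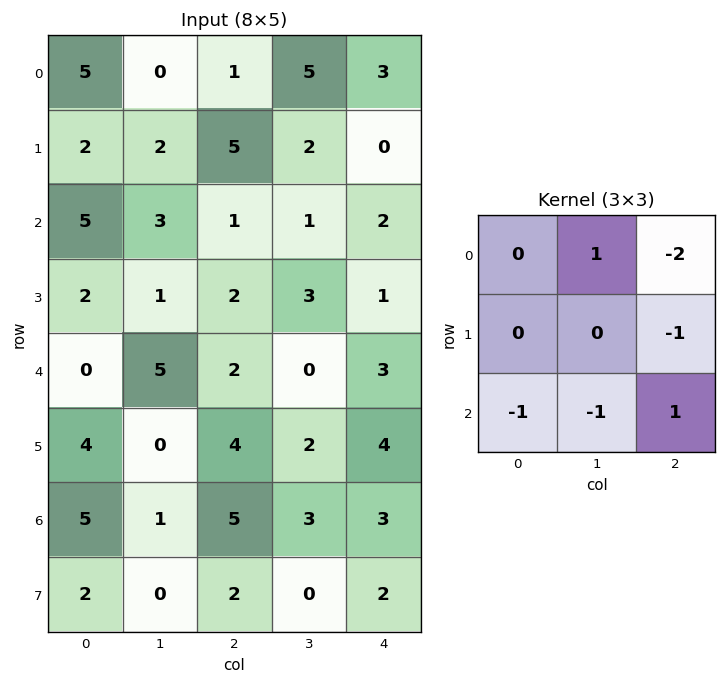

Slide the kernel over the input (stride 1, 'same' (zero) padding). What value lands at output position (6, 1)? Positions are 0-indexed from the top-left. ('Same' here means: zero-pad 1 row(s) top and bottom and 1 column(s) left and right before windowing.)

-13

The receptive field on the zero-padded input at this output position is [4 0 4 / 5 1 5 / 2 0 2]. Elementwise product with the kernel and sum: 0·1 + 4·-2 + 5·-1 + 2·-1 + 0·-1 + 2·1.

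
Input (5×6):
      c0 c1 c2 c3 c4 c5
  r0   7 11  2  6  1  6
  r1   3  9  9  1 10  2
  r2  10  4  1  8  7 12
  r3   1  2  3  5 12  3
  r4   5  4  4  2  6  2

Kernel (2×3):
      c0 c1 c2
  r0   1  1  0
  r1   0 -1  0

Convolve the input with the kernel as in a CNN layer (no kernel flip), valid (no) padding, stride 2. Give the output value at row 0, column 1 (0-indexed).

The receptive field on the input at this output position is [2 6 1 / 9 1 10]. Elementwise product with the kernel and sum: 2·1 + 6·1 + 1·-1.

7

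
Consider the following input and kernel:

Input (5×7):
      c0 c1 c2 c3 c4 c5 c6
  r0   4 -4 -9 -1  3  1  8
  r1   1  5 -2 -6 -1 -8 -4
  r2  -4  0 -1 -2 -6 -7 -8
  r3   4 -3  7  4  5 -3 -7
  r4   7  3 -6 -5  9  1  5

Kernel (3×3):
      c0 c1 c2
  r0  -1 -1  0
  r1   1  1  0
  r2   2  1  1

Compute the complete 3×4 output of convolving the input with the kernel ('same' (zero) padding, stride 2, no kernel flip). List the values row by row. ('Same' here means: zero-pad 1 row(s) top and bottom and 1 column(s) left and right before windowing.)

Output[0,0]: The receptive field on the zero-padded input at this output position is [0 0 0 / 0 4 -4 / 0 1 5]. Elementwise product with the kernel and sum: 0·-1 + 0·-1 + 0·1 + 4·1 + 0·2 + 1·1 + 5·1.
Output[0,1]: The receptive field on the zero-padded input at this output position is [0 0 0 / -4 -9 -1 / 5 -2 -6]. Elementwise product with the kernel and sum: 0·-1 + 0·-1 + -4·1 + -9·1 + 5·2 + -2·1 + -6·1.

10 -11 -19 -11
-4 1 9 -16
3 -7 -5 16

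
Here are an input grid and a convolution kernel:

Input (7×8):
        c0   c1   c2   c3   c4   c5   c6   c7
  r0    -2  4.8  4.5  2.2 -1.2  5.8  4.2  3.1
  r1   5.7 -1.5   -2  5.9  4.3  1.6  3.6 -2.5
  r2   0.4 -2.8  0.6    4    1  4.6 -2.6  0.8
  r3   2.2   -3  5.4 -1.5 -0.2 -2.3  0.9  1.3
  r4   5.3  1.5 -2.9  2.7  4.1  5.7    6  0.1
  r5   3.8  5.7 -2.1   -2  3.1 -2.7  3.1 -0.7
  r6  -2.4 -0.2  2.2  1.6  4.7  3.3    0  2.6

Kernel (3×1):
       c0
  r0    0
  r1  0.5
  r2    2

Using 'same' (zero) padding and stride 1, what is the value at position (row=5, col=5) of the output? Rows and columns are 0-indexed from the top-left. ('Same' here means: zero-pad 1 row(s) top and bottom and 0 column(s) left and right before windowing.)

5.25

The receptive field on the zero-padded input at this output position is [5.7 / -2.7 / 3.3]. Elementwise product with the kernel and sum: -2.7·0.5 + 3.3·2.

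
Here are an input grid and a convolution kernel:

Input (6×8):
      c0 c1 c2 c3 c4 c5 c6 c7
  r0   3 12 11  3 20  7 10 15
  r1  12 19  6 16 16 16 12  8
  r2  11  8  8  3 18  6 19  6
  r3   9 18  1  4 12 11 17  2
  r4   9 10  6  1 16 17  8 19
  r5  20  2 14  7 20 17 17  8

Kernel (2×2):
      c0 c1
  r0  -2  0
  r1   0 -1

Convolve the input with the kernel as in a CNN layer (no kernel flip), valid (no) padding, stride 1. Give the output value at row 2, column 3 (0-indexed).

The receptive field on the input at this output position is [3 18 / 4 12]. Elementwise product with the kernel and sum: 3·-2 + 12·-1.

-18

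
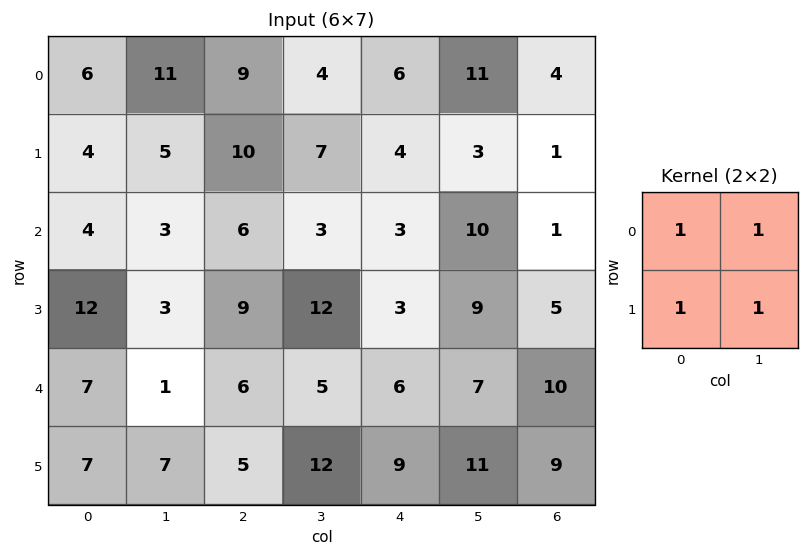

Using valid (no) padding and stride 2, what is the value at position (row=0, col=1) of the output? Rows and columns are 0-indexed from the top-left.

The receptive field on the input at this output position is [9 4 / 10 7]. Elementwise product with the kernel and sum: 9·1 + 4·1 + 10·1 + 7·1.

30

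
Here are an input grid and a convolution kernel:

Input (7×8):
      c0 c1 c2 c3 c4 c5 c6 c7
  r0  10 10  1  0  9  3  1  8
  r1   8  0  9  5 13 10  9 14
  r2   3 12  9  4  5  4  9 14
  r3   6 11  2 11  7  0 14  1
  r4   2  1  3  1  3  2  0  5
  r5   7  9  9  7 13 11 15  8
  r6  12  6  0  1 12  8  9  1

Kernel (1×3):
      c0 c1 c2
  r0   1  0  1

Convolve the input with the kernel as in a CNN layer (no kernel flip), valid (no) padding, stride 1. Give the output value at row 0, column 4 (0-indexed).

10

The receptive field on the input at this output position is [9 3 1]. Elementwise product with the kernel and sum: 9·1 + 1·1.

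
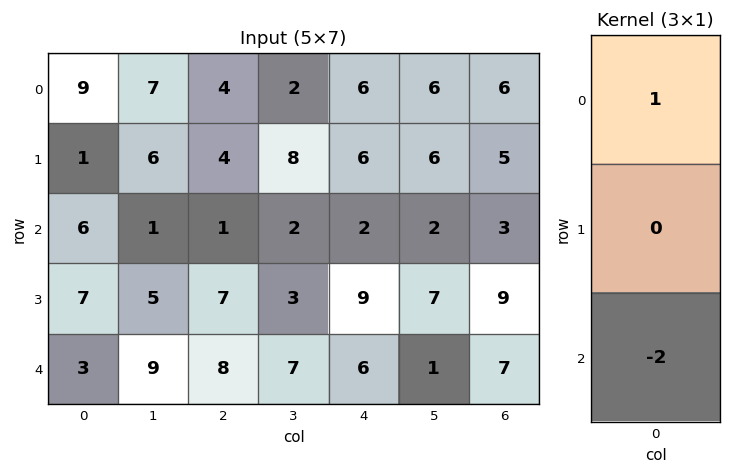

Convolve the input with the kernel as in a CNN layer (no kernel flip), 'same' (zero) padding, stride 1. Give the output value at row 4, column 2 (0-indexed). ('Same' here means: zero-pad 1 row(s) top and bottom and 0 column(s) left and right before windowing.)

7

The receptive field on the zero-padded input at this output position is [7 / 8 / 0]. Elementwise product with the kernel and sum: 7·1 + 0·-2.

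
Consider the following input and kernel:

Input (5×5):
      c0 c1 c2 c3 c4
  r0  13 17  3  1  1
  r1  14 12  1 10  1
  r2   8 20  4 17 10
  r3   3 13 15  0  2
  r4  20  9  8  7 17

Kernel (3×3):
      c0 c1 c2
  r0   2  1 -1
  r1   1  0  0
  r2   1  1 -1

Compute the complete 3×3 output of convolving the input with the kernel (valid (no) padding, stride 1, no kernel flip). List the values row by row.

78 55 18
48 63 28
56 50 28

Output[0,0]: The receptive field on the input at this output position is [13 17 3 / 14 12 1 / 8 20 4]. Elementwise product with the kernel and sum: 13·2 + 17·1 + 3·-1 + 14·1 + 8·1 + 20·1 + 4·-1.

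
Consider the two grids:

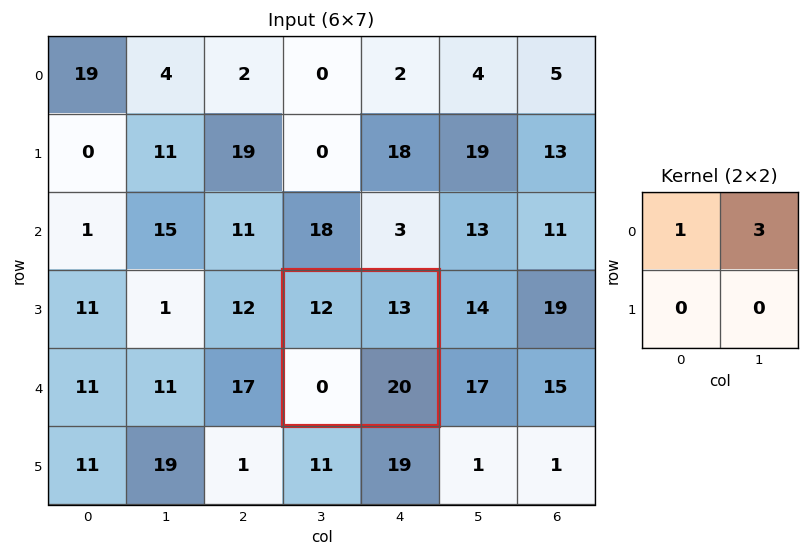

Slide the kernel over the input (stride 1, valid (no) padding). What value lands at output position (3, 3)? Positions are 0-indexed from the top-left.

The receptive field on the input at this output position is [12 13 / 0 20]. Elementwise product with the kernel and sum: 12·1 + 13·3.

51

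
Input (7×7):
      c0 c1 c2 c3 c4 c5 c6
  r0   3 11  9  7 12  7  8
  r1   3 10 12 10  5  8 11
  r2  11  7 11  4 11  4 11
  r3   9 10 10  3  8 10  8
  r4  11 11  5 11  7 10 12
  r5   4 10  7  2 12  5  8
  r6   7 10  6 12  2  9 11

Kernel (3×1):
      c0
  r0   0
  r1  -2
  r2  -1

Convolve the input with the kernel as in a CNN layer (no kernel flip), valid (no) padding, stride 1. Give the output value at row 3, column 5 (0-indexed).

-25

The receptive field on the input at this output position is [10 / 10 / 5]. Elementwise product with the kernel and sum: 10·-2 + 5·-1.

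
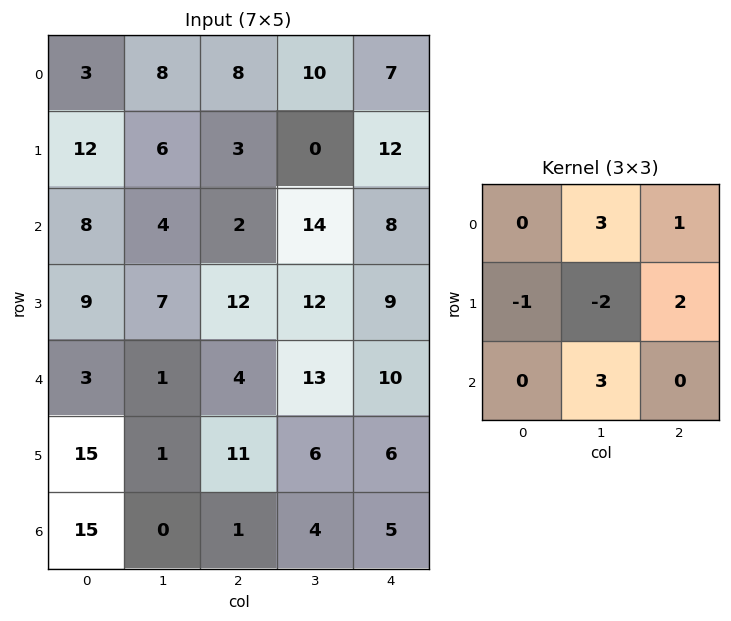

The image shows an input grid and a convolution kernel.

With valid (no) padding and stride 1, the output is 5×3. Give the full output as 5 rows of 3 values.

Output[0,0]: The receptive field on the input at this output position is [3 8 8 / 12 6 3 / 8 4 2]. Elementwise product with the kernel and sum: 8·3 + 8·1 + 12·-1 + 6·-2 + 3·2 + 4·3.

26 28 100
30 65 34
18 25 71
39 98 53
12 17 50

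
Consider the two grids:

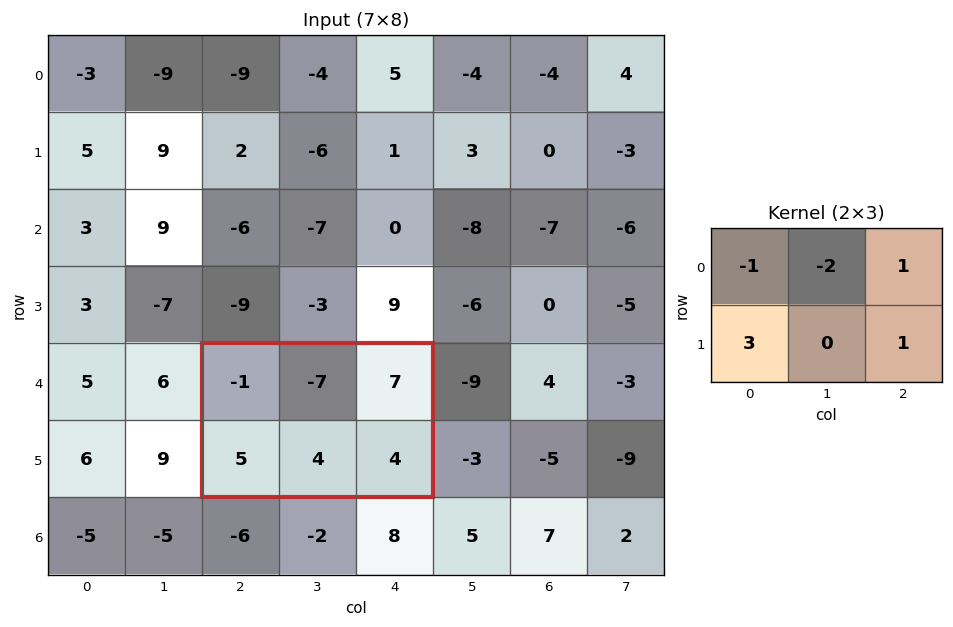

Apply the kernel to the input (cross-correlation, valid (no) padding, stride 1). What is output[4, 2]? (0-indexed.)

41

The receptive field on the input at this output position is [-1 -7 7 / 5 4 4]. Elementwise product with the kernel and sum: -1·-1 + -7·-2 + 7·1 + 5·3 + 4·1.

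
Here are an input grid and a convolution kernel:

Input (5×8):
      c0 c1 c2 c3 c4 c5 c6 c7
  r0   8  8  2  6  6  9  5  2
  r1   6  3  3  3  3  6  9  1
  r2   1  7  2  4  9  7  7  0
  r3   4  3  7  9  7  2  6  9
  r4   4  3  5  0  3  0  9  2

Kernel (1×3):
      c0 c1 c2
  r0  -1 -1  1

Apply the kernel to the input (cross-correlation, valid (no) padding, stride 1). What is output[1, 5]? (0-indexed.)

-14

The receptive field on the input at this output position is [6 9 1]. Elementwise product with the kernel and sum: 6·-1 + 9·-1 + 1·1.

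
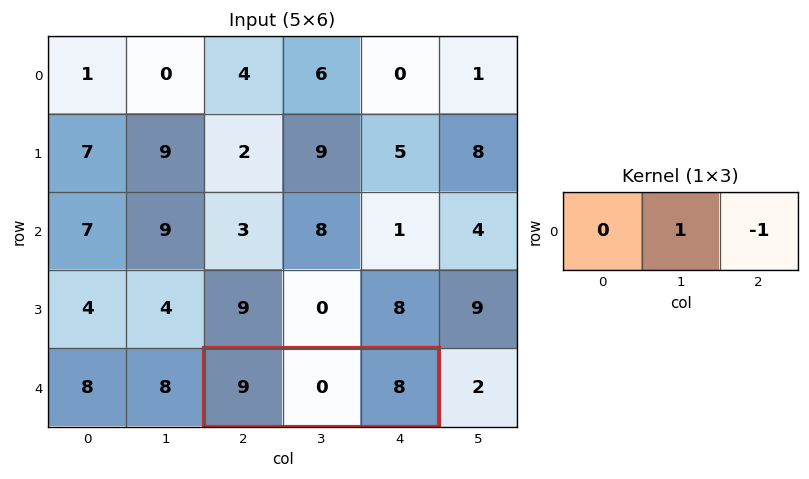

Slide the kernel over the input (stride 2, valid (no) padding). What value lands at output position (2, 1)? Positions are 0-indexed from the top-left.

-8

The receptive field on the input at this output position is [9 0 8]. Elementwise product with the kernel and sum: 0·1 + 8·-1.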